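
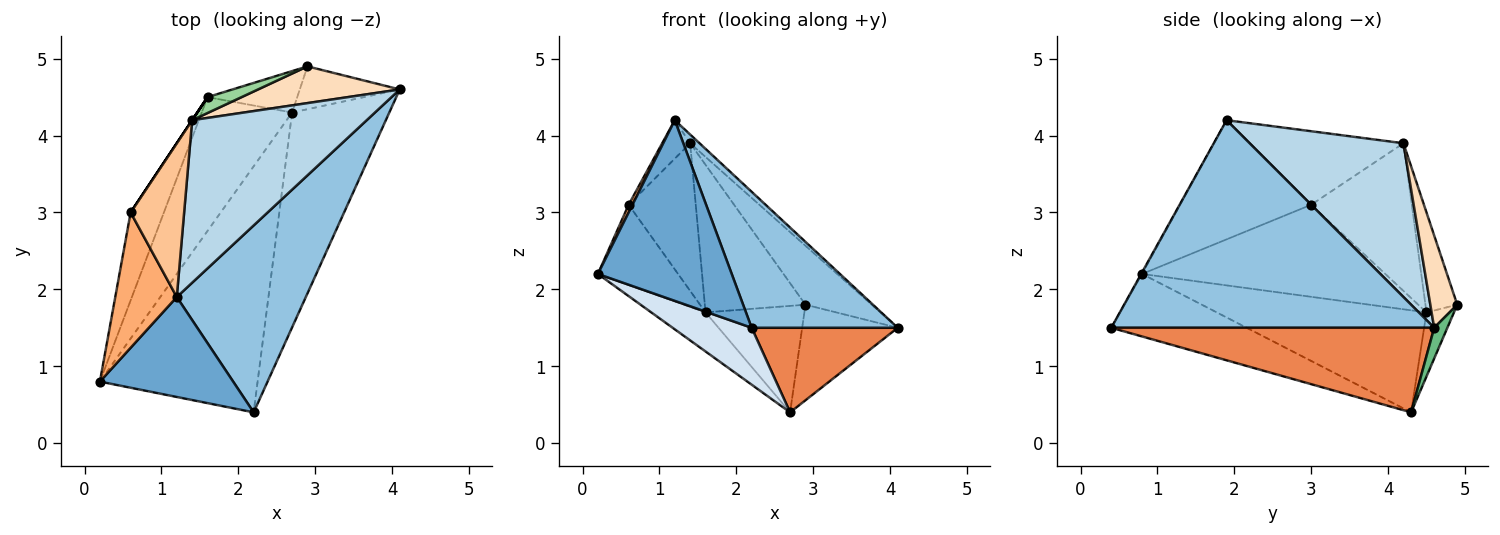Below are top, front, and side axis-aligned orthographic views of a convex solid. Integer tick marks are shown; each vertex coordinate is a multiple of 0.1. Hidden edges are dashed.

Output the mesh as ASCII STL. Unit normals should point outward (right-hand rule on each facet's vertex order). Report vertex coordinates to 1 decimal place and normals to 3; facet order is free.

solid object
 facet normal -0.006 -0.875 0.484
  outer loop
   vertex 1.2 1.9 4.2
   vertex 0.2 0.8 2.2
   vertex 2.2 0.4 1.5
  endloop
 endfacet
 facet normal 0.793 -0.359 0.493
  outer loop
   vertex 1.2 1.9 4.2
   vertex 2.2 0.4 1.5
   vertex 4.1 4.6 1.5
  endloop
 endfacet
 facet normal 0.660 0.040 0.750
  outer loop
   vertex 1.4 4.2 3.9
   vertex 1.2 1.9 4.2
   vertex 4.1 4.6 1.5
  endloop
 endfacet
 facet normal -0.360 -0.210 -0.909
  outer loop
   vertex 2.7 4.3 0.4
   vertex 2.2 0.4 1.5
   vertex 0.2 0.8 2.2
  endloop
 endfacet
 facet normal 0.629 -0.285 -0.723
  outer loop
   vertex 2.7 4.3 0.4
   vertex 4.1 4.6 1.5
   vertex 2.2 0.4 1.5
  endloop
 endfacet
 facet normal -0.888 -0.026 0.458
  outer loop
   vertex 0.6 3.0 3.1
   vertex 0.2 0.8 2.2
   vertex 1.2 1.9 4.2
  endloop
 endfacet
 facet normal -0.800 0.145 0.582
  outer loop
   vertex 0.6 3.0 3.1
   vertex 1.2 1.9 4.2
   vertex 1.4 4.2 3.9
  endloop
 endfacet
 facet normal 0.326 0.802 0.500
  outer loop
   vertex 2.9 4.9 1.8
   vertex 1.4 4.2 3.9
   vertex 4.1 4.6 1.5
  endloop
 endfacet
 facet normal 0.125 0.905 -0.406
  outer loop
   vertex 2.9 4.9 1.8
   vertex 4.1 4.6 1.5
   vertex 2.7 4.3 0.4
  endloop
 endfacet
 facet normal -0.300 0.949 0.102
  outer loop
   vertex 1.6 4.5 1.7
   vertex 1.4 4.2 3.9
   vertex 2.9 4.9 1.8
  endloop
 endfacet
 facet normal -0.251 0.902 -0.351
  outer loop
   vertex 1.6 4.5 1.7
   vertex 2.9 4.9 1.8
   vertex 2.7 4.3 0.4
  endloop
 endfacet
 facet normal -0.832 0.555 0.000
  outer loop
   vertex 1.6 4.5 1.7
   vertex 0.6 3.0 3.1
   vertex 1.4 4.2 3.9
  endloop
 endfacet
 facet normal -0.735 0.190 -0.651
  outer loop
   vertex 1.6 4.5 1.7
   vertex 2.7 4.3 0.4
   vertex 0.2 0.8 2.2
  endloop
 endfacet
 facet normal -0.898 0.296 -0.324
  outer loop
   vertex 1.6 4.5 1.7
   vertex 0.2 0.8 2.2
   vertex 0.6 3.0 3.1
  endloop
 endfacet
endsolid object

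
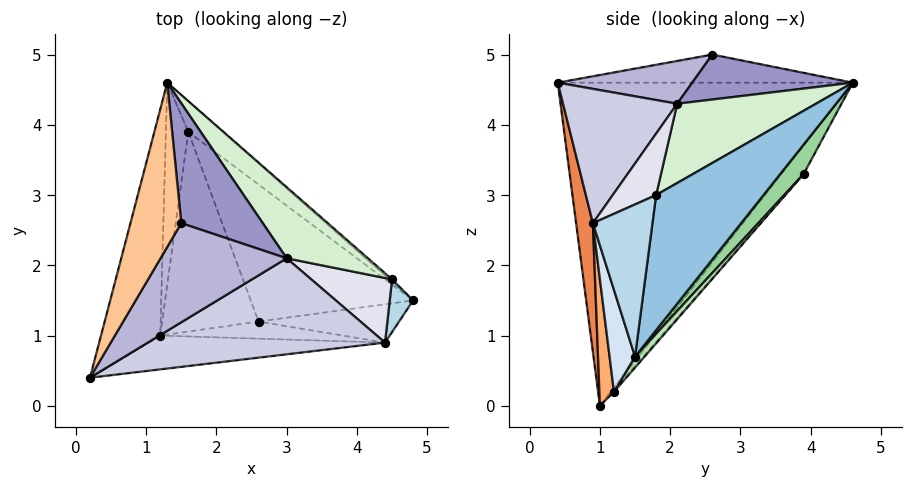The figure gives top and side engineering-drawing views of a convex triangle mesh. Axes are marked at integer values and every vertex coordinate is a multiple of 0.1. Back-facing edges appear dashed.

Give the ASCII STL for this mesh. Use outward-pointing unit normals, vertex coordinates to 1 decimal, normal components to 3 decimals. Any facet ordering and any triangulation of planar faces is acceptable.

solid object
 facet normal -0.953 0.249 -0.175
  outer loop
   vertex 1.2 1.0 0.0
   vertex 0.2 0.4 4.6
   vertex 1.3 4.6 4.6
  endloop
 endfacet
 facet normal 0.655 0.756 -0.013
  outer loop
   vertex 4.5 1.8 3.0
   vertex 4.8 1.5 0.7
   vertex 1.3 4.6 4.6
  endloop
 endfacet
 facet normal 0.973 -0.175 0.150
  outer loop
   vertex 4.4 0.9 2.6
   vertex 4.8 1.5 0.7
   vertex 4.5 1.8 3.0
  endloop
 endfacet
 facet normal 0.188 -0.947 -0.260
  outer loop
   vertex 4.4 0.9 2.6
   vertex 2.6 1.2 0.2
   vertex 4.8 1.5 0.7
  endloop
 endfacet
 facet normal 0.063 -0.991 -0.116
  outer loop
   vertex 4.4 0.9 2.6
   vertex 0.2 0.4 4.6
   vertex 1.2 1.0 0.0
  endloop
 endfacet
 facet normal 0.172 -0.953 -0.248
  outer loop
   vertex 4.4 0.9 2.6
   vertex 1.2 1.0 0.0
   vertex 2.6 1.2 0.2
  endloop
 endfacet
 facet normal -0.480 0.126 0.868
  outer loop
   vertex 1.5 2.6 5.0
   vertex 1.3 4.6 4.6
   vertex 0.2 0.4 4.6
  endloop
 endfacet
 facet normal -0.610 0.631 -0.480
  outer loop
   vertex 1.6 3.9 3.3
   vertex 1.2 1.0 0.0
   vertex 1.3 4.6 4.6
  endloop
 endfacet
 facet normal -0.013 0.752 -0.659
  outer loop
   vertex 1.6 3.9 3.3
   vertex 2.6 1.2 0.2
   vertex 1.2 1.0 0.0
  endloop
 endfacet
 facet normal 0.331 0.861 -0.387
  outer loop
   vertex 1.6 3.9 3.3
   vertex 1.3 4.6 4.6
   vertex 4.8 1.5 0.7
  endloop
 endfacet
 facet normal 0.044 0.760 -0.648
  outer loop
   vertex 1.6 3.9 3.3
   vertex 4.8 1.5 0.7
   vertex 2.6 1.2 0.2
  endloop
 endfacet
 facet normal 0.651 0.362 0.667
  outer loop
   vertex 3.0 2.1 4.3
   vertex 4.5 1.8 3.0
   vertex 1.3 4.6 4.6
  endloop
 endfacet
 facet normal 0.471 0.218 0.855
  outer loop
   vertex 3.0 2.1 4.3
   vertex 1.3 4.6 4.6
   vertex 1.5 2.6 5.0
  endloop
 endfacet
 facet normal 0.302 -0.340 0.890
  outer loop
   vertex 3.0 2.1 4.3
   vertex 1.5 2.6 5.0
   vertex 0.2 0.4 4.6
  endloop
 endfacet
 facet normal 0.412 -0.550 0.727
  outer loop
   vertex 3.0 2.1 4.3
   vertex 0.2 0.4 4.6
   vertex 4.4 0.9 2.6
  endloop
 endfacet
 facet normal 0.558 -0.388 0.733
  outer loop
   vertex 3.0 2.1 4.3
   vertex 4.4 0.9 2.6
   vertex 4.5 1.8 3.0
  endloop
 endfacet
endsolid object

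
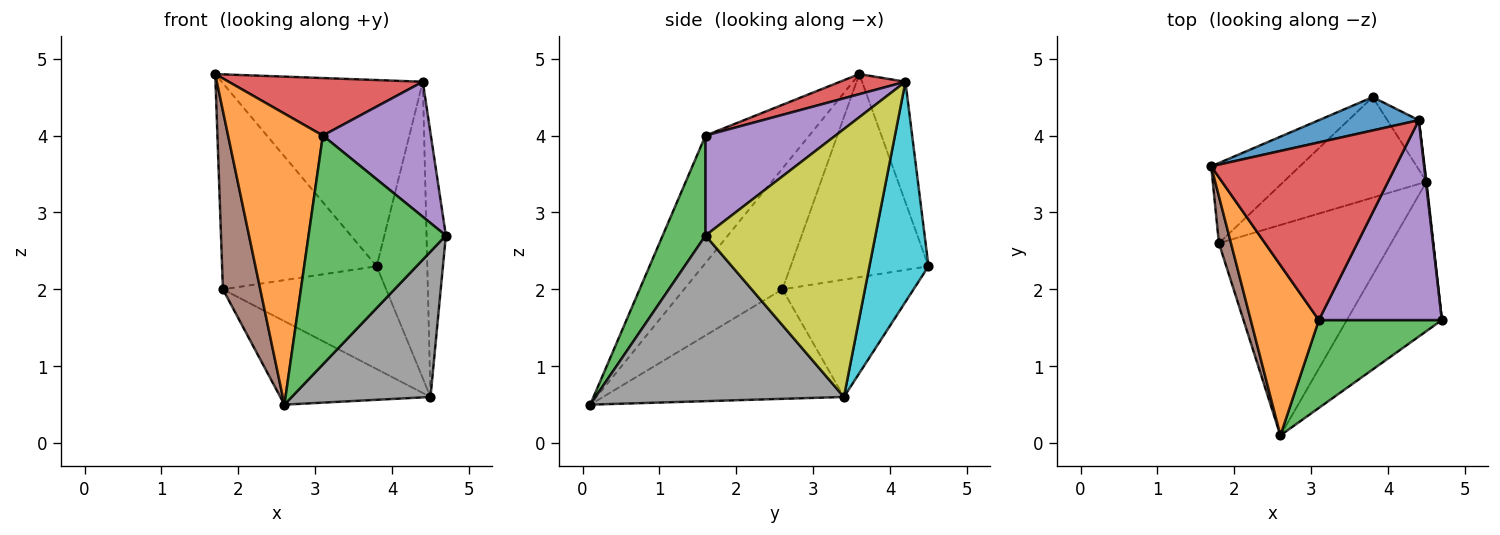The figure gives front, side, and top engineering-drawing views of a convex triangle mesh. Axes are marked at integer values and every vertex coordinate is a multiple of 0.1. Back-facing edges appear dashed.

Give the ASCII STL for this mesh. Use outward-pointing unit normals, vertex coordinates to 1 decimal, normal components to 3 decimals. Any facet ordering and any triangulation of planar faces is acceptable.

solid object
 facet normal -0.208 0.963 0.172
  outer loop
   vertex 4.4 4.2 4.7
   vertex 3.8 4.5 2.3
   vertex 1.7 3.6 4.8
  endloop
 endfacet
 facet normal -0.687 -0.627 0.367
  outer loop
   vertex 3.1 1.6 4.0
   vertex 1.7 3.6 4.8
   vertex 2.6 0.1 0.5
  endloop
 endfacet
 facet normal 0.280 -0.896 0.344
  outer loop
   vertex 3.1 1.6 4.0
   vertex 2.6 0.1 0.5
   vertex 4.7 1.6 2.7
  endloop
 endfacet
 facet normal 0.103 -0.306 0.946
  outer loop
   vertex 3.1 1.6 4.0
   vertex 4.4 4.2 4.7
   vertex 1.7 3.6 4.8
  endloop
 endfacet
 facet normal 0.558 -0.464 0.687
  outer loop
   vertex 3.1 1.6 4.0
   vertex 4.7 1.6 2.7
   vertex 4.4 4.2 4.7
  endloop
 endfacet
 facet normal -0.931 -0.354 0.093
  outer loop
   vertex 1.8 2.6 2.0
   vertex 2.6 0.1 0.5
   vertex 1.7 3.6 4.8
  endloop
 endfacet
 facet normal -0.639 0.717 -0.279
  outer loop
   vertex 1.8 2.6 2.0
   vertex 1.7 3.6 4.8
   vertex 3.8 4.5 2.3
  endloop
 endfacet
 facet normal 0.781 -0.436 -0.448
  outer loop
   vertex 4.5 3.4 0.6
   vertex 4.7 1.6 2.7
   vertex 2.6 0.1 0.5
  endloop
 endfacet
 facet normal 0.994 0.113 0.002
  outer loop
   vertex 4.5 3.4 0.6
   vertex 4.4 4.2 4.7
   vertex 4.7 1.6 2.7
  endloop
 endfacet
 facet normal 0.755 0.647 -0.108
  outer loop
   vertex 4.5 3.4 0.6
   vertex 3.8 4.5 2.3
   vertex 4.4 4.2 4.7
  endloop
 endfacet
 facet normal -0.509 0.317 -0.800
  outer loop
   vertex 4.5 3.4 0.6
   vertex 2.6 0.1 0.5
   vertex 1.8 2.6 2.0
  endloop
 endfacet
 facet normal -0.498 0.620 -0.606
  outer loop
   vertex 4.5 3.4 0.6
   vertex 1.8 2.6 2.0
   vertex 3.8 4.5 2.3
  endloop
 endfacet
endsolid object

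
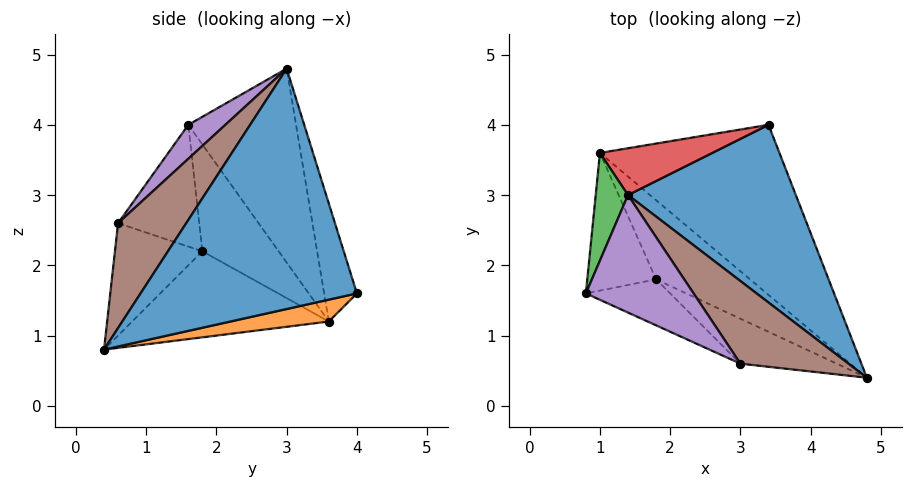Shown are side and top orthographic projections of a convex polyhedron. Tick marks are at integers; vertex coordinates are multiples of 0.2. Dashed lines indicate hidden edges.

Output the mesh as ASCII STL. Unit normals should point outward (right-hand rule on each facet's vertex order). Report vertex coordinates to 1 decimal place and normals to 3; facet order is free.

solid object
 facet normal 0.805 0.188 0.562
  outer loop
   vertex 1.4 3.0 4.8
   vertex 4.8 0.4 0.8
   vertex 3.4 4.0 1.6
  endloop
 endfacet
 facet normal 0.117 0.258 -0.959
  outer loop
   vertex 1.0 3.6 1.2
   vertex 3.4 4.0 1.6
   vertex 4.8 0.4 0.8
  endloop
 endfacet
 facet normal -0.937 0.312 0.156
  outer loop
   vertex 1.0 3.6 1.2
   vertex 0.8 1.6 4.0
   vertex 1.4 3.0 4.8
  endloop
 endfacet
 facet normal -0.191 0.965 0.182
  outer loop
   vertex 1.0 3.6 1.2
   vertex 1.4 3.0 4.8
   vertex 3.4 4.0 1.6
  endloop
 endfacet
 facet normal 0.249 -0.559 0.791
  outer loop
   vertex 3.0 0.6 2.6
   vertex 1.4 3.0 4.8
   vertex 0.8 1.6 4.0
  endloop
 endfacet
 facet normal 0.684 -0.190 0.705
  outer loop
   vertex 3.0 0.6 2.6
   vertex 4.8 0.4 0.8
   vertex 1.4 3.0 4.8
  endloop
 endfacet
 facet normal -0.551 -0.579 -0.601
  outer loop
   vertex 1.8 1.8 2.2
   vertex 1.0 3.6 1.2
   vertex 4.8 0.4 0.8
  endloop
 endfacet
 facet normal -0.543 -0.699 -0.466
  outer loop
   vertex 1.8 1.8 2.2
   vertex 4.8 0.4 0.8
   vertex 3.0 0.6 2.6
  endloop
 endfacet
 facet normal -0.697 -0.559 -0.449
  outer loop
   vertex 1.8 1.8 2.2
   vertex 0.8 1.6 4.0
   vertex 1.0 3.6 1.2
  endloop
 endfacet
 facet normal -0.578 -0.711 -0.400
  outer loop
   vertex 1.8 1.8 2.2
   vertex 3.0 0.6 2.6
   vertex 0.8 1.6 4.0
  endloop
 endfacet
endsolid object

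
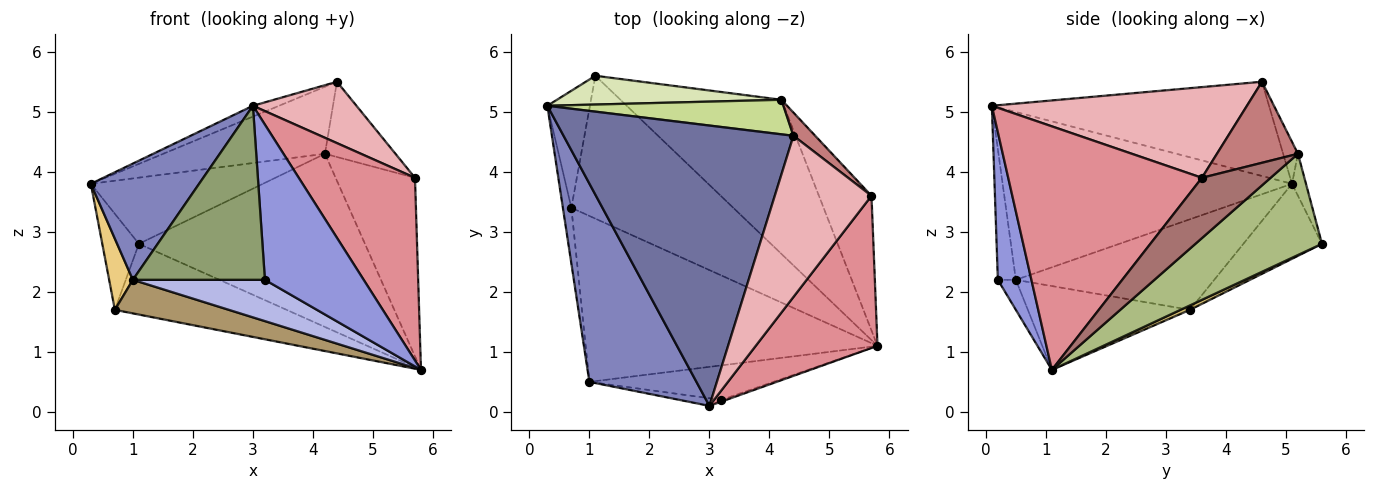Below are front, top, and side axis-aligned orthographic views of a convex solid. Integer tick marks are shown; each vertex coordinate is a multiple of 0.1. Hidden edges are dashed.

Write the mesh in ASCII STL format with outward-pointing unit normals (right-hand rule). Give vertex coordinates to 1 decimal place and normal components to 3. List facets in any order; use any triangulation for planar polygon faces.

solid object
 facet normal -0.379 0.036 0.925
  outer loop
   vertex 4.4 4.6 5.5
   vertex 0.3 5.1 3.8
   vertex 3.0 0.1 5.1
  endloop
 endfacet
 facet normal -0.804 -0.301 0.513
  outer loop
   vertex 1.0 0.5 2.2
   vertex 3.0 0.1 5.1
   vertex 0.3 5.1 3.8
  endloop
 endfacet
 facet normal 0.322 -0.947 -0.010
  outer loop
   vertex 3.2 0.2 2.2
   vertex 5.8 1.1 0.7
   vertex 3.0 0.1 5.1
  endloop
 endfacet
 facet normal -0.104 -0.763 -0.638
  outer loop
   vertex 3.2 0.2 2.2
   vertex 1.0 0.5 2.2
   vertex 5.8 1.1 0.7
  endloop
 endfacet
 facet normal -0.135 -0.990 -0.043
  outer loop
   vertex 3.2 0.2 2.2
   vertex 3.0 0.1 5.1
   vertex 1.0 0.5 2.2
  endloop
 endfacet
 facet normal 0.386 0.689 -0.613
  outer loop
   vertex 4.2 5.2 4.3
   vertex 5.8 1.1 0.7
   vertex 1.1 5.6 2.8
  endloop
 endfacet
 facet normal -0.081 0.886 0.457
  outer loop
   vertex 4.2 5.2 4.3
   vertex 0.3 5.1 3.8
   vertex 4.4 4.6 5.5
  endloop
 endfacet
 facet normal -0.074 0.914 0.398
  outer loop
   vertex 4.2 5.2 4.3
   vertex 1.1 5.6 2.8
   vertex 0.3 5.1 3.8
  endloop
 endfacet
 facet normal -0.271 -0.191 -0.943
  outer loop
   vertex 0.7 3.4 1.7
   vertex 5.8 1.1 0.7
   vertex 1.0 0.5 2.2
  endloop
 endfacet
 facet normal 0.024 0.444 -0.896
  outer loop
   vertex 0.7 3.4 1.7
   vertex 1.1 5.6 2.8
   vertex 5.8 1.1 0.7
  endloop
 endfacet
 facet normal -0.989 -0.118 -0.093
  outer loop
   vertex 0.7 3.4 1.7
   vertex 1.0 0.5 2.2
   vertex 0.3 5.1 3.8
  endloop
 endfacet
 facet normal -0.806 0.375 -0.457
  outer loop
   vertex 0.7 3.4 1.7
   vertex 0.3 5.1 3.8
   vertex 1.1 5.6 2.8
  endloop
 endfacet
 facet normal 0.569 0.657 -0.495
  outer loop
   vertex 5.7 3.6 3.9
   vertex 5.8 1.1 0.7
   vertex 4.2 5.2 4.3
  endloop
 endfacet
 facet normal 0.739 0.643 0.199
  outer loop
   vertex 5.7 3.6 3.9
   vertex 4.2 5.2 4.3
   vertex 4.4 4.6 5.5
  endloop
 endfacet
 facet normal 0.788 -0.473 0.394
  outer loop
   vertex 5.7 3.6 3.9
   vertex 3.0 0.1 5.1
   vertex 5.8 1.1 0.7
  endloop
 endfacet
 facet normal 0.659 -0.268 0.703
  outer loop
   vertex 5.7 3.6 3.9
   vertex 4.4 4.6 5.5
   vertex 3.0 0.1 5.1
  endloop
 endfacet
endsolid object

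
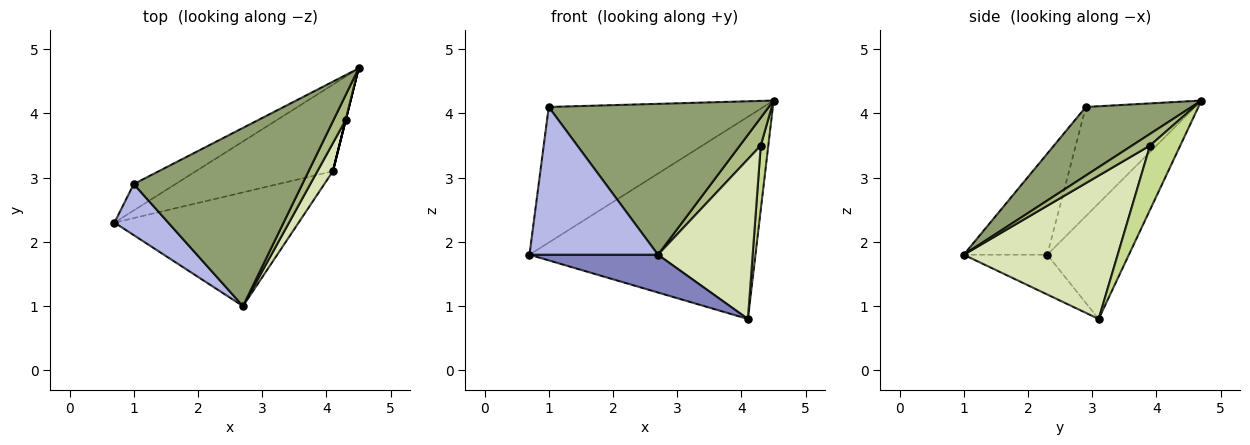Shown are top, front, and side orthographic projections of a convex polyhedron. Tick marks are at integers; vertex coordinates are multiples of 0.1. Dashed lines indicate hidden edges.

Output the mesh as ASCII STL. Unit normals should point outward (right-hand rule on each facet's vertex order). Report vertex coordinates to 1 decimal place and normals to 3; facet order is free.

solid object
 facet normal -0.315 0.872 -0.373
  outer loop
   vertex 4.1 3.1 0.8
   vertex 0.7 2.3 1.8
   vertex 4.5 4.7 4.2
  endloop
 endfacet
 facet normal -0.201 -0.309 -0.930
  outer loop
   vertex 4.1 3.1 0.8
   vertex 2.7 1.0 1.8
   vertex 0.7 2.3 1.8
  endloop
 endfacet
 facet normal -0.447 0.878 -0.171
  outer loop
   vertex 1.0 2.9 4.1
   vertex 4.5 4.7 4.2
   vertex 0.7 2.3 1.8
  endloop
 endfacet
 facet normal -0.523 -0.805 0.278
  outer loop
   vertex 1.0 2.9 4.1
   vertex 0.7 2.3 1.8
   vertex 2.7 1.0 1.8
  endloop
 endfacet
 facet normal 0.297 -0.617 0.729
  outer loop
   vertex 1.0 2.9 4.1
   vertex 2.7 1.0 1.8
   vertex 4.5 4.7 4.2
  endloop
 endfacet
 facet normal 0.539 -0.627 0.563
  outer loop
   vertex 4.3 3.9 3.5
   vertex 4.5 4.7 4.2
   vertex 2.7 1.0 1.8
  endloop
 endfacet
 facet normal 0.970 -0.243 0.000
  outer loop
   vertex 4.3 3.9 3.5
   vertex 4.1 3.1 0.8
   vertex 4.5 4.7 4.2
  endloop
 endfacet
 facet normal 0.848 -0.522 0.092
  outer loop
   vertex 4.3 3.9 3.5
   vertex 2.7 1.0 1.8
   vertex 4.1 3.1 0.8
  endloop
 endfacet
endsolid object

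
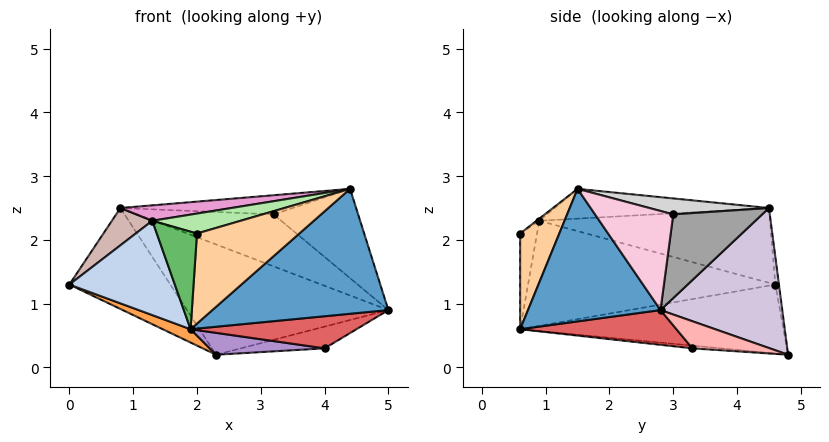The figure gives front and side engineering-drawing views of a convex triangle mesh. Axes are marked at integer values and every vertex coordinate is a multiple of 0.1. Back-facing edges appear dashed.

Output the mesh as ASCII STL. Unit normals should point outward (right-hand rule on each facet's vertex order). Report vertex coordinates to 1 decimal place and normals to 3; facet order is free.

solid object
 facet normal 0.567 -0.752 -0.336
  outer loop
   vertex 4.4 1.5 2.8
   vertex 1.9 0.6 0.6
   vertex 5.0 2.8 0.9
  endloop
 endfacet
 facet normal -0.891 -0.380 -0.247
  outer loop
   vertex 1.3 0.9 2.3
   vertex 0.0 4.6 1.3
   vertex 1.9 0.6 0.6
  endloop
 endfacet
 facet normal -0.428 -0.045 -0.903
  outer loop
   vertex 2.3 4.8 0.2
   vertex 1.9 0.6 0.6
   vertex 0.0 4.6 1.3
  endloop
 endfacet
 facet normal 0.357 -0.934 -0.024
  outer loop
   vertex 2.0 0.6 2.1
   vertex 1.9 0.6 0.6
   vertex 4.4 1.5 2.8
  endloop
 endfacet
 facet normal -0.388 -0.921 0.026
  outer loop
   vertex 2.0 0.6 2.1
   vertex 1.3 0.9 2.3
   vertex 1.9 0.6 0.6
  endloop
 endfacet
 facet normal -0.018 -0.583 0.812
  outer loop
   vertex 2.0 0.6 2.1
   vertex 4.4 1.5 2.8
   vertex 1.3 0.9 2.3
  endloop
 endfacet
 facet normal 0.340 -0.361 -0.868
  outer loop
   vertex 4.0 3.3 0.3
   vertex 5.0 2.8 0.9
   vertex 1.9 0.6 0.6
  endloop
 endfacet
 facet normal 0.602 0.652 -0.461
  outer loop
   vertex 4.0 3.3 0.3
   vertex 2.3 4.8 0.2
   vertex 5.0 2.8 0.9
  endloop
 endfacet
 facet normal -0.023 -0.093 -0.995
  outer loop
   vertex 4.0 3.3 0.3
   vertex 1.9 0.6 0.6
   vertex 2.3 4.8 0.2
  endloop
 endfacet
 facet normal 0.472 0.781 0.410
  outer loop
   vertex 0.8 4.5 2.5
   vertex 5.0 2.8 0.9
   vertex 2.3 4.8 0.2
  endloop
 endfacet
 facet normal -0.035 0.994 0.106
  outer loop
   vertex 0.8 4.5 2.5
   vertex 2.3 4.8 0.2
   vertex 0.0 4.6 1.3
  endloop
 endfacet
 facet normal -0.829 -0.145 0.540
  outer loop
   vertex 0.8 4.5 2.5
   vertex 0.0 4.6 1.3
   vertex 1.3 0.9 2.3
  endloop
 endfacet
 facet normal -0.145 -0.075 0.987
  outer loop
   vertex 0.8 4.5 2.5
   vertex 1.3 0.9 2.3
   vertex 4.4 1.5 2.8
  endloop
 endfacet
 facet normal 0.552 0.597 0.583
  outer loop
   vertex 3.2 3.0 2.4
   vertex 4.4 1.5 2.8
   vertex 5.0 2.8 0.9
  endloop
 endfacet
 facet normal 0.480 0.736 0.478
  outer loop
   vertex 3.2 3.0 2.4
   vertex 5.0 2.8 0.9
   vertex 0.8 4.5 2.5
  endloop
 endfacet
 facet normal 0.336 0.484 0.807
  outer loop
   vertex 3.2 3.0 2.4
   vertex 0.8 4.5 2.5
   vertex 4.4 1.5 2.8
  endloop
 endfacet
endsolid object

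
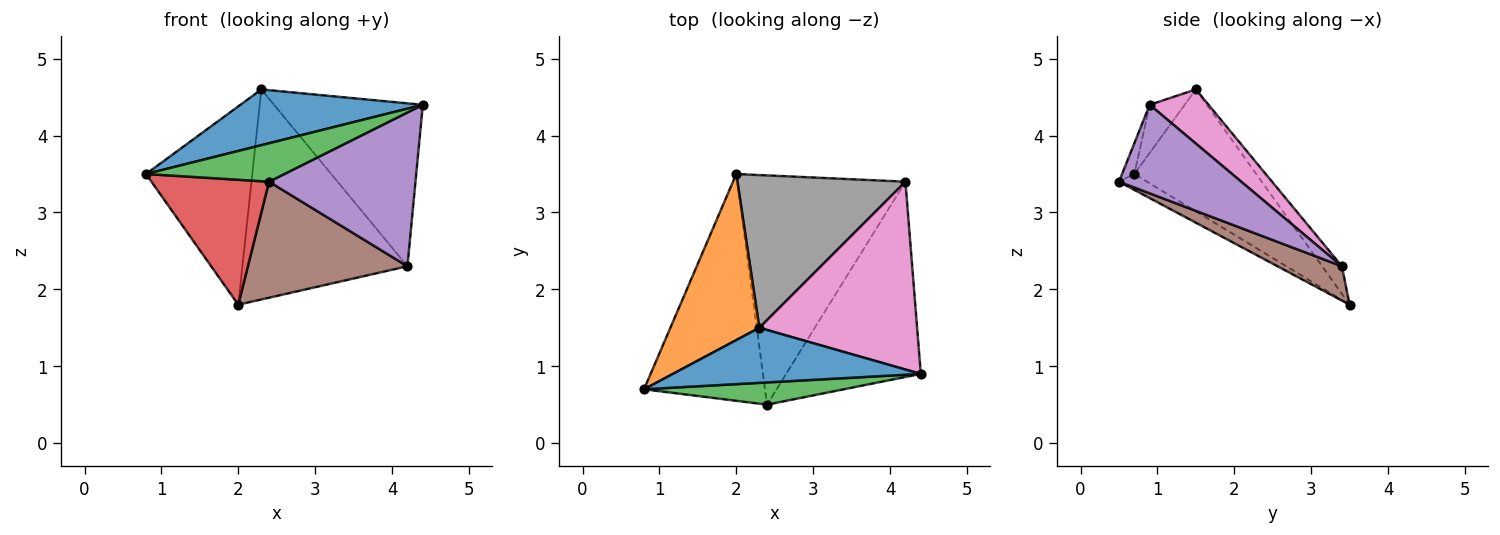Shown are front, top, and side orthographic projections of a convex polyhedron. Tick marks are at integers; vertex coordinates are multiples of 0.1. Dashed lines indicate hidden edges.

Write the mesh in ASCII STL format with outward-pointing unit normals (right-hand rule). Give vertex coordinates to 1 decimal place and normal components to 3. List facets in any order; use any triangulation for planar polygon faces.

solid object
 facet normal -0.135 -0.705 0.697
  outer loop
   vertex 2.3 1.5 4.6
   vertex 0.8 0.7 3.5
   vertex 4.4 0.9 4.4
  endloop
 endfacet
 facet normal -0.660 0.576 0.482
  outer loop
   vertex 2.3 1.5 4.6
   vertex 2.0 3.5 1.8
   vertex 0.8 0.7 3.5
  endloop
 endfacet
 facet normal -0.077 -0.863 0.499
  outer loop
   vertex 2.4 0.5 3.4
   vertex 4.4 0.9 4.4
   vertex 0.8 0.7 3.5
  endloop
 endfacet
 facet normal -0.114 -0.479 -0.870
  outer loop
   vertex 2.4 0.5 3.4
   vertex 0.8 0.7 3.5
   vertex 2.0 3.5 1.8
  endloop
 endfacet
 facet normal 0.459 -0.550 -0.698
  outer loop
   vertex 4.2 3.4 2.3
   vertex 4.4 0.9 4.4
   vertex 2.4 0.5 3.4
  endloop
 endfacet
 facet normal 0.179 -0.444 -0.878
  outer loop
   vertex 4.2 3.4 2.3
   vertex 2.4 0.5 3.4
   vertex 2.0 3.5 1.8
  endloop
 endfacet
 facet normal 0.251 0.634 0.731
  outer loop
   vertex 4.2 3.4 2.3
   vertex 2.3 1.5 4.6
   vertex 4.4 0.9 4.4
  endloop
 endfacet
 facet normal -0.096 0.805 0.585
  outer loop
   vertex 4.2 3.4 2.3
   vertex 2.0 3.5 1.8
   vertex 2.3 1.5 4.6
  endloop
 endfacet
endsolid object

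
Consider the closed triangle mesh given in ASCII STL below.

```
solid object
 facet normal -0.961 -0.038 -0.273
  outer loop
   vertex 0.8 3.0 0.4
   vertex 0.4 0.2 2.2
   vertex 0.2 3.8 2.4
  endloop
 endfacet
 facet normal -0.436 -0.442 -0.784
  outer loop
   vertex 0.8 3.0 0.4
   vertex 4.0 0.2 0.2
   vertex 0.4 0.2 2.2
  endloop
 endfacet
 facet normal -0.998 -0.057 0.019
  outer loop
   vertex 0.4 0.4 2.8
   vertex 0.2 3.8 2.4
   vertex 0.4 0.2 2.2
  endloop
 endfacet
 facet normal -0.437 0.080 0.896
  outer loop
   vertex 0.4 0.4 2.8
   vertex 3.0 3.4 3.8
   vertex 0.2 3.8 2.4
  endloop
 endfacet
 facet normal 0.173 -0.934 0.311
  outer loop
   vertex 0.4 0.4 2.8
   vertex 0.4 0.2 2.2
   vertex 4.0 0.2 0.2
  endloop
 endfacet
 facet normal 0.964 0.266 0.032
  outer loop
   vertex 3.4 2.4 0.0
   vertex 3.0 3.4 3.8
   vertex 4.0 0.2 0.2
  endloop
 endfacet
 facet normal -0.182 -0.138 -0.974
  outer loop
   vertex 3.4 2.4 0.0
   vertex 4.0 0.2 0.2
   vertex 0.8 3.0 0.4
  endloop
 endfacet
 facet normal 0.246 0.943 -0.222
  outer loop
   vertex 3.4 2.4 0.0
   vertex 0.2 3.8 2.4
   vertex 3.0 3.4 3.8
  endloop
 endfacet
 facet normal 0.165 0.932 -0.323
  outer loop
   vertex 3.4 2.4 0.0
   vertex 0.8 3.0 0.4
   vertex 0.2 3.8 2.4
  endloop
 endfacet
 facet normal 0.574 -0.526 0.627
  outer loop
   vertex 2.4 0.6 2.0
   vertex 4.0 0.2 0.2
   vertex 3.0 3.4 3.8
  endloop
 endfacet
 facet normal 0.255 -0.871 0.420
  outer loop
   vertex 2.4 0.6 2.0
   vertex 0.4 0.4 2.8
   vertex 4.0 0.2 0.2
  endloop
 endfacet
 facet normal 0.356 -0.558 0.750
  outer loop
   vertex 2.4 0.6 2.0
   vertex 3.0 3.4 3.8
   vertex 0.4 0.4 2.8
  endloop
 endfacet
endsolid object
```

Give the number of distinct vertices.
8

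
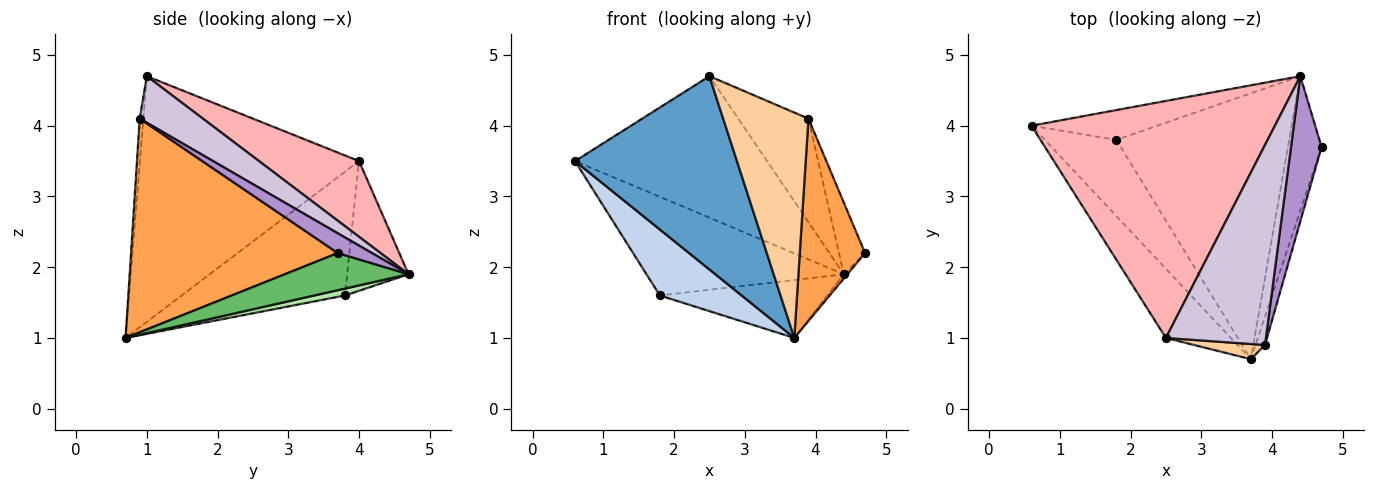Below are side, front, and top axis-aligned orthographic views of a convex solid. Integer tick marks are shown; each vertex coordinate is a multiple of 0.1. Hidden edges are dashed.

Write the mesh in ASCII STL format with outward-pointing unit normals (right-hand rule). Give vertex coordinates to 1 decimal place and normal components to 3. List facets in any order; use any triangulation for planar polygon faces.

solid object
 facet normal -0.787 -0.581 -0.208
  outer loop
   vertex 2.5 1.0 4.7
   vertex 0.6 4.0 3.5
   vertex 3.7 0.7 1.0
  endloop
 endfacet
 facet normal -0.794 -0.398 -0.460
  outer loop
   vertex 1.8 3.8 1.6
   vertex 3.7 0.7 1.0
   vertex 0.6 4.0 3.5
  endloop
 endfacet
 facet normal 0.953 -0.301 -0.042
  outer loop
   vertex 3.9 0.9 4.1
   vertex 3.7 0.7 1.0
   vertex 4.7 3.7 2.2
  endloop
 endfacet
 facet normal -0.042 -0.997 0.067
  outer loop
   vertex 3.9 0.9 4.1
   vertex 2.5 1.0 4.7
   vertex 3.7 0.7 1.0
  endloop
 endfacet
 facet normal 0.741 0.021 -0.671
  outer loop
   vertex 4.4 4.7 1.9
   vertex 4.7 3.7 2.2
   vertex 3.7 0.7 1.0
  endloop
 endfacet
 facet normal 0.039 0.213 -0.976
  outer loop
   vertex 4.4 4.7 1.9
   vertex 3.7 0.7 1.0
   vertex 1.8 3.8 1.6
  endloop
 endfacet
 facet normal -0.286 0.917 -0.277
  outer loop
   vertex 4.4 4.7 1.9
   vertex 1.8 3.8 1.6
   vertex 0.6 4.0 3.5
  endloop
 endfacet
 facet normal 0.258 0.495 0.830
  outer loop
   vertex 4.4 4.7 1.9
   vertex 0.6 4.0 3.5
   vertex 2.5 1.0 4.7
  endloop
 endfacet
 facet normal 0.501 0.383 0.776
  outer loop
   vertex 4.4 4.7 1.9
   vertex 3.9 0.9 4.1
   vertex 4.7 3.7 2.2
  endloop
 endfacet
 facet normal 0.382 0.425 0.821
  outer loop
   vertex 4.4 4.7 1.9
   vertex 2.5 1.0 4.7
   vertex 3.9 0.9 4.1
  endloop
 endfacet
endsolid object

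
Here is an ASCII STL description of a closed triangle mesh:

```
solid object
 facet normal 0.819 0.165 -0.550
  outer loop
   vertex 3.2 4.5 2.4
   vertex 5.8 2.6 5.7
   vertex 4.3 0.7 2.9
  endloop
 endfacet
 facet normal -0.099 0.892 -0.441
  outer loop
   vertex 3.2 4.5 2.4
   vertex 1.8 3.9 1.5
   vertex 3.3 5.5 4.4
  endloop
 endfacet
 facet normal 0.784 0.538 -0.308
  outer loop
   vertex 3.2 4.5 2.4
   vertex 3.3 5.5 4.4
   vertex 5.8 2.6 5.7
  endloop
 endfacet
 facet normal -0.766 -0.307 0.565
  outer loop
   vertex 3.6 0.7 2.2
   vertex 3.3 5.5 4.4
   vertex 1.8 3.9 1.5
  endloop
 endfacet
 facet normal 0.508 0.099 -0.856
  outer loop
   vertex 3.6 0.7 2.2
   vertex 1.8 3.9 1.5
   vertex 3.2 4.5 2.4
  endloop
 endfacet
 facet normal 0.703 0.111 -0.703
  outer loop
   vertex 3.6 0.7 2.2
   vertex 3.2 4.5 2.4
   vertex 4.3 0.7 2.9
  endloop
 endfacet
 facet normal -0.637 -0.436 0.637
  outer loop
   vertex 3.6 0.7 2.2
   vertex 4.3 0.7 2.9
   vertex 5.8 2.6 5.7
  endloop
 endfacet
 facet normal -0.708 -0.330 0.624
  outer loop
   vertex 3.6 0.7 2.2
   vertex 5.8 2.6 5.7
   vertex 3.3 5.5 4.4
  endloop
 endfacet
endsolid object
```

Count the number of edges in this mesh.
12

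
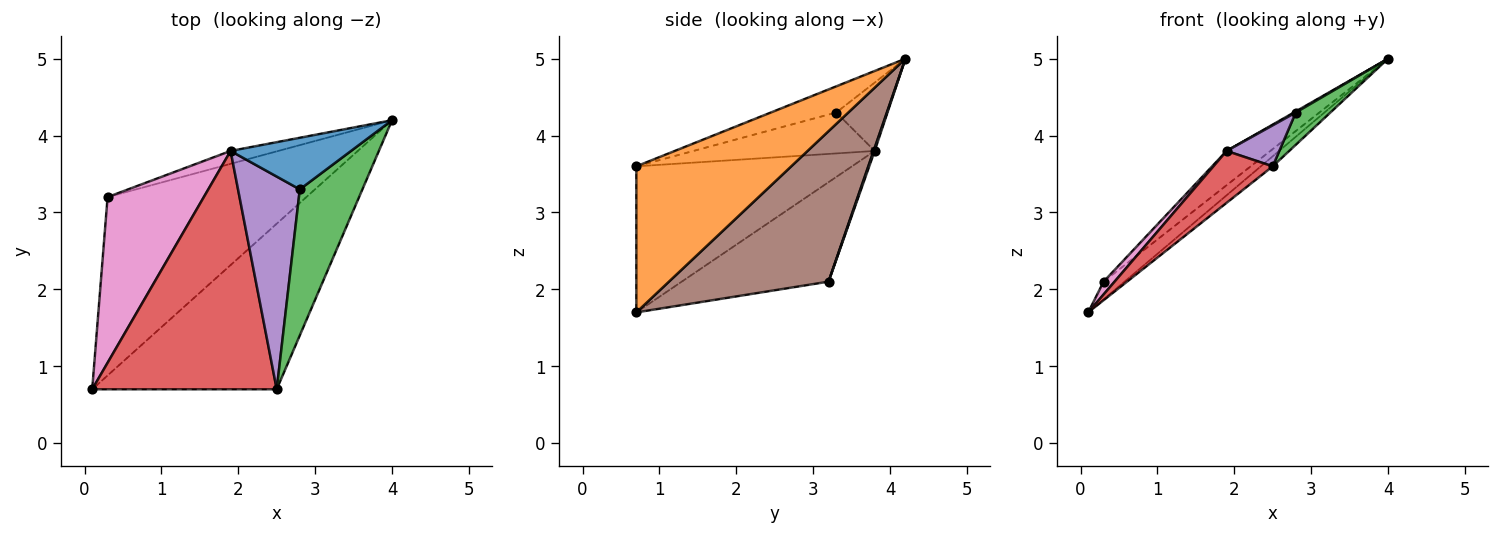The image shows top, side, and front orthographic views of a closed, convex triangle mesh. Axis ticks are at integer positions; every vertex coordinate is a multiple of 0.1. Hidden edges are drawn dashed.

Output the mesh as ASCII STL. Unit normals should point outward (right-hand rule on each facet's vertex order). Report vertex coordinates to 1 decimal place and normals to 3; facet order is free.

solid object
 facet normal -0.493 -0.019 0.870
  outer loop
   vertex 1.9 3.8 3.8
   vertex 2.8 3.3 4.3
   vertex 4.0 4.2 5.0
  endloop
 endfacet
 facet normal 0.620 0.048 -0.783
  outer loop
   vertex 2.5 0.7 3.6
   vertex 0.1 0.7 1.7
   vertex 4.0 4.2 5.0
  endloop
 endfacet
 facet normal -0.378 -0.200 0.904
  outer loop
   vertex 2.5 0.7 3.6
   vertex 4.0 4.2 5.0
   vertex 2.8 3.3 4.3
  endloop
 endfacet
 facet normal -0.612 -0.168 0.773
  outer loop
   vertex 2.5 0.7 3.6
   vertex 1.9 3.8 3.8
   vertex 0.1 0.7 1.7
  endloop
 endfacet
 facet normal -0.545 -0.159 0.823
  outer loop
   vertex 2.5 0.7 3.6
   vertex 2.8 3.3 4.3
   vertex 1.9 3.8 3.8
  endloop
 endfacet
 facet normal 0.602 0.079 -0.795
  outer loop
   vertex 0.3 3.2 2.1
   vertex 4.0 4.2 5.0
   vertex 0.1 0.7 1.7
  endloop
 endfacet
 facet normal -0.718 -0.054 0.694
  outer loop
   vertex 0.3 3.2 2.1
   vertex 0.1 0.7 1.7
   vertex 1.9 3.8 3.8
  endloop
 endfacet
 facet normal 0.023 0.936 -0.352
  outer loop
   vertex 0.3 3.2 2.1
   vertex 1.9 3.8 3.8
   vertex 4.0 4.2 5.0
  endloop
 endfacet
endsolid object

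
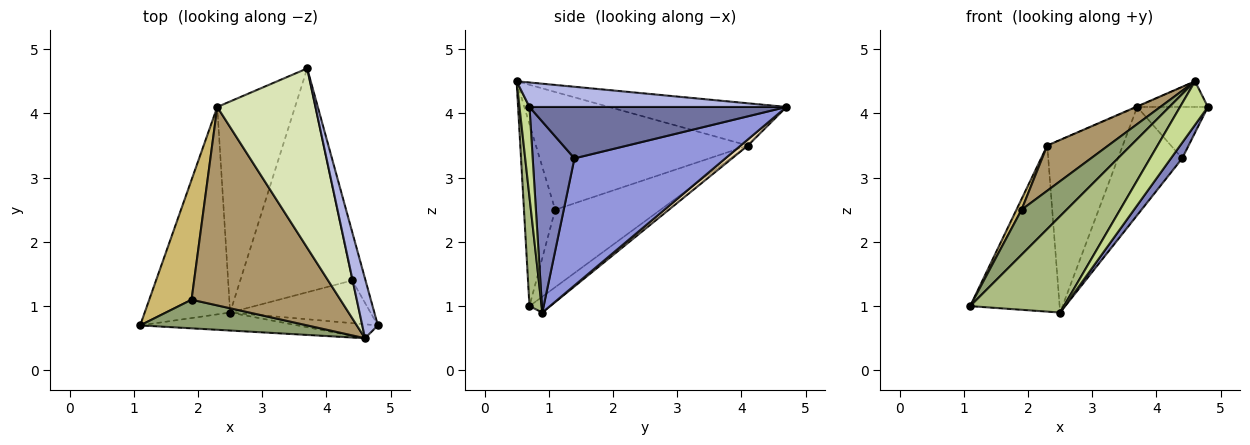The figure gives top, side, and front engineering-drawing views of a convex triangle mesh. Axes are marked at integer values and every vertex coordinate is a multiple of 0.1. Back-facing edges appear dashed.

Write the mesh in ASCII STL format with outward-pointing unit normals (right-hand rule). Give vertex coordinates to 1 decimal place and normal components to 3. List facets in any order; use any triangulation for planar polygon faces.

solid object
 facet normal 0.935 0.257 -0.243
  outer loop
   vertex 4.4 1.4 3.3
   vertex 3.7 4.7 4.1
   vertex 4.8 0.7 4.1
  endloop
 endfacet
 facet normal 0.787 -0.212 -0.579
  outer loop
   vertex 4.4 1.4 3.3
   vertex 4.8 0.7 4.1
   vertex 2.5 0.9 0.9
  endloop
 endfacet
 facet normal 0.715 0.304 -0.629
  outer loop
   vertex 4.4 1.4 3.3
   vertex 2.5 0.9 0.9
   vertex 3.7 4.7 4.1
  endloop
 endfacet
 facet normal 0.821 0.226 0.524
  outer loop
   vertex 4.6 0.5 4.5
   vertex 4.8 0.7 4.1
   vertex 3.7 4.7 4.1
  endloop
 endfacet
 facet normal -0.505 -0.728 0.464
  outer loop
   vertex 4.6 0.5 4.5
   vertex 1.9 1.1 2.5
   vertex 1.1 0.7 1.0
  endloop
 endfacet
 facet normal 0.126 -0.975 -0.182
  outer loop
   vertex 4.6 0.5 4.5
   vertex 1.1 0.7 1.0
   vertex 2.5 0.9 0.9
  endloop
 endfacet
 facet normal 0.323 -0.901 -0.289
  outer loop
   vertex 4.6 0.5 4.5
   vertex 2.5 0.9 0.9
   vertex 4.8 0.7 4.1
  endloop
 endfacet
 facet normal -0.395 0.003 0.919
  outer loop
   vertex 2.3 4.1 3.5
   vertex 4.6 0.5 4.5
   vertex 3.7 4.7 4.1
  endloop
 endfacet
 facet normal -0.611 -0.176 0.772
  outer loop
   vertex 2.3 4.1 3.5
   vertex 1.9 1.1 2.5
   vertex 4.6 0.5 4.5
  endloop
 endfacet
 facet normal -0.877 -0.043 0.479
  outer loop
   vertex 2.3 4.1 3.5
   vertex 1.1 0.7 1.0
   vertex 1.9 1.1 2.5
  endloop
 endfacet
 facet normal -0.144 0.619 -0.772
  outer loop
   vertex 2.3 4.1 3.5
   vertex 2.5 0.9 0.9
   vertex 1.1 0.7 1.0
  endloop
 endfacet
 facet normal 0.060 0.632 -0.773
  outer loop
   vertex 2.3 4.1 3.5
   vertex 3.7 4.7 4.1
   vertex 2.5 0.9 0.9
  endloop
 endfacet
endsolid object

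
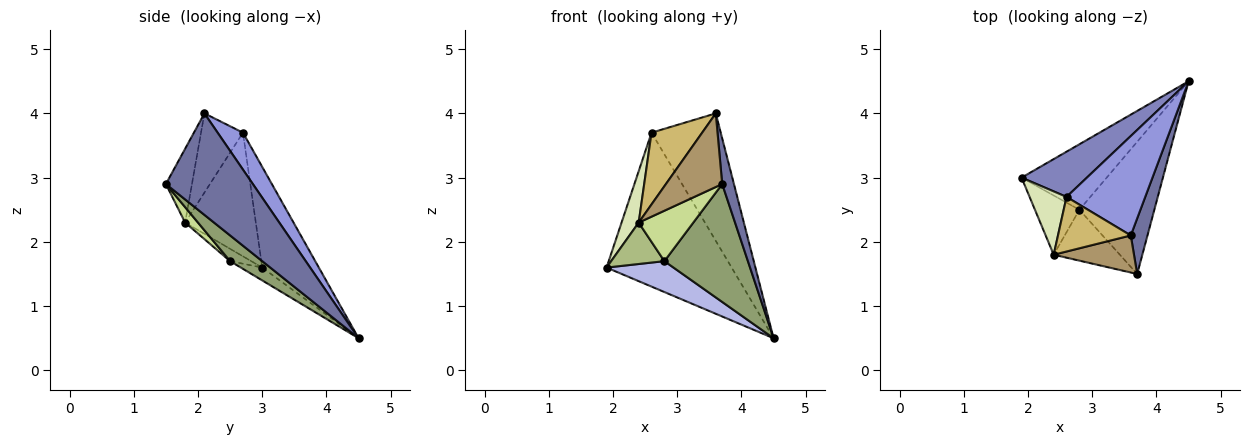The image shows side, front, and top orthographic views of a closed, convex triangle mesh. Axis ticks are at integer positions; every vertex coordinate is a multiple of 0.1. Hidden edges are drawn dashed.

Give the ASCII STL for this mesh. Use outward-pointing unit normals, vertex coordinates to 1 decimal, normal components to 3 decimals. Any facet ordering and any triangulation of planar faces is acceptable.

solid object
 facet normal 0.978 -0.132 0.161
  outer loop
   vertex 3.6 2.1 4.0
   vertex 3.7 1.5 2.9
   vertex 4.5 4.5 0.5
  endloop
 endfacet
 facet normal -0.398 0.880 0.259
  outer loop
   vertex 2.6 2.7 3.7
   vertex 4.5 4.5 0.5
   vertex 1.9 3.0 1.6
  endloop
 endfacet
 facet normal 0.277 0.758 0.591
  outer loop
   vertex 2.6 2.7 3.7
   vertex 3.6 2.1 4.0
   vertex 4.5 4.5 0.5
  endloop
 endfacet
 facet normal -0.135 -0.423 -0.896
  outer loop
   vertex 2.8 2.5 1.7
   vertex 1.9 3.0 1.6
   vertex 4.5 4.5 0.5
  endloop
 endfacet
 facet normal 0.248 -0.645 -0.723
  outer loop
   vertex 2.8 2.5 1.7
   vertex 4.5 4.5 0.5
   vertex 3.7 1.5 2.9
  endloop
 endfacet
 facet normal -0.222 -0.559 -0.799
  outer loop
   vertex 2.4 1.8 2.3
   vertex 1.9 3.0 1.6
   vertex 2.8 2.5 1.7
  endloop
 endfacet
 facet normal 0.163 -0.694 -0.701
  outer loop
   vertex 2.4 1.8 2.3
   vertex 2.8 2.5 1.7
   vertex 3.7 1.5 2.9
  endloop
 endfacet
 facet normal -0.933 -0.226 0.279
  outer loop
   vertex 2.4 1.8 2.3
   vertex 2.6 2.7 3.7
   vertex 1.9 3.0 1.6
  endloop
 endfacet
 facet normal -0.382 -0.825 0.415
  outer loop
   vertex 2.4 1.8 2.3
   vertex 3.7 1.5 2.9
   vertex 3.6 2.1 4.0
  endloop
 endfacet
 facet normal -0.550 -0.664 0.506
  outer loop
   vertex 2.4 1.8 2.3
   vertex 3.6 2.1 4.0
   vertex 2.6 2.7 3.7
  endloop
 endfacet
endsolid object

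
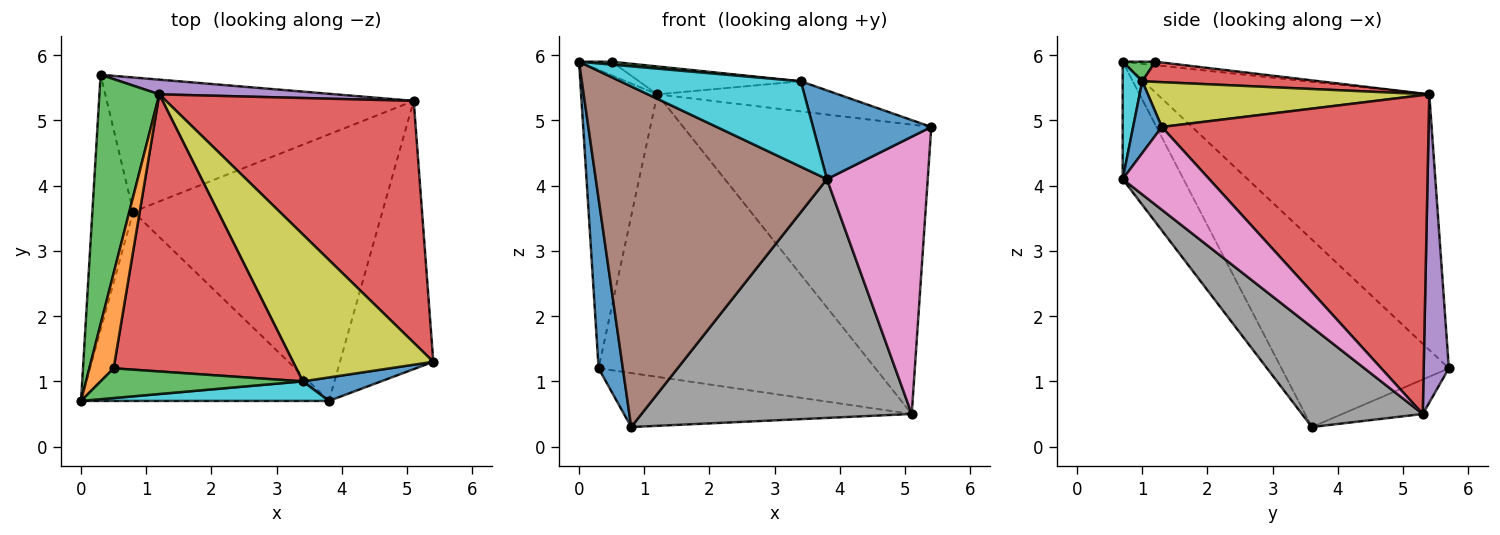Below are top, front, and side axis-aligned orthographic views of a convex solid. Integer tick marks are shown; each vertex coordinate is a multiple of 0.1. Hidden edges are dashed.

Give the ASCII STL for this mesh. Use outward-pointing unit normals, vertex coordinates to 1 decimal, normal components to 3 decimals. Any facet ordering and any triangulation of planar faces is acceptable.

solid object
 facet normal -0.967 -0.140 -0.211
  outer loop
   vertex 0.8 3.6 0.3
   vertex 0.0 0.7 5.9
   vertex 0.3 5.7 1.2
  endloop
 endfacet
 facet normal -0.104 0.371 -0.923
  outer loop
   vertex 5.1 5.3 0.5
   vertex 0.8 3.6 0.3
   vertex 0.3 5.7 1.2
  endloop
 endfacet
 facet normal -0.939 0.263 0.220
  outer loop
   vertex 1.2 5.4 5.4
   vertex 0.3 5.7 1.2
   vertex 0.0 0.7 5.9
  endloop
 endfacet
 facet normal 0.637 0.592 0.495
  outer loop
   vertex 1.2 5.4 5.4
   vertex 5.4 1.3 4.9
   vertex 5.1 5.3 0.5
  endloop
 endfacet
 facet normal 0.090 0.995 0.052
  outer loop
   vertex 1.2 5.4 5.4
   vertex 5.1 5.3 0.5
   vertex 0.3 5.7 1.2
  endloop
 endfacet
 facet normal -0.224 -0.852 -0.473
  outer loop
   vertex 3.8 0.7 4.1
   vertex 0.0 0.7 5.9
   vertex 0.8 3.6 0.3
  endloop
 endfacet
 facet normal 0.525 -0.612 -0.592
  outer loop
   vertex 3.8 0.7 4.1
   vertex 5.1 5.3 0.5
   vertex 5.4 1.3 4.9
  endloop
 endfacet
 facet normal 0.286 -0.639 -0.714
  outer loop
   vertex 3.8 0.7 4.1
   vertex 0.8 3.6 0.3
   vertex 5.1 5.3 0.5
  endloop
 endfacet
 facet normal 0.298 0.192 0.935
  outer loop
   vertex 3.4 1.0 5.6
   vertex 5.4 1.3 4.9
   vertex 1.2 5.4 5.4
  endloop
 endfacet
 facet normal 0.105 -0.969 0.222
  outer loop
   vertex 3.4 1.0 5.6
   vertex 0.0 0.7 5.9
   vertex 3.8 0.7 4.1
  endloop
 endfacet
 facet normal 0.228 -0.941 0.249
  outer loop
   vertex 3.4 1.0 5.6
   vertex 3.8 0.7 4.1
   vertex 5.4 1.3 4.9
  endloop
 endfacet
 facet normal -0.140 0.140 0.980
  outer loop
   vertex 0.5 1.2 5.9
   vertex 1.2 5.4 5.4
   vertex 0.0 0.7 5.9
  endloop
 endfacet
 facet normal 0.096 -0.096 0.991
  outer loop
   vertex 0.5 1.2 5.9
   vertex 0.0 0.7 5.9
   vertex 3.4 1.0 5.6
  endloop
 endfacet
 facet normal 0.109 0.100 0.989
  outer loop
   vertex 0.5 1.2 5.9
   vertex 3.4 1.0 5.6
   vertex 1.2 5.4 5.4
  endloop
 endfacet
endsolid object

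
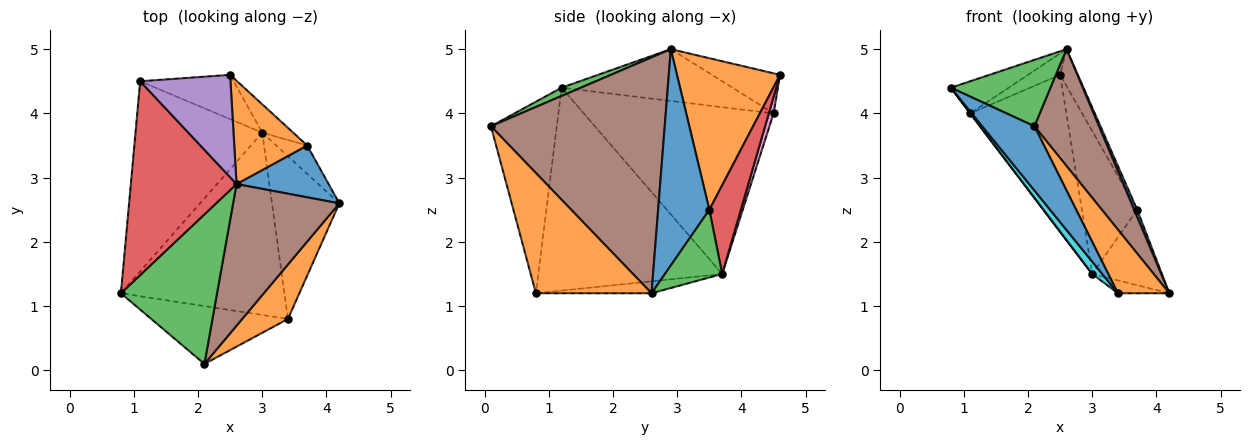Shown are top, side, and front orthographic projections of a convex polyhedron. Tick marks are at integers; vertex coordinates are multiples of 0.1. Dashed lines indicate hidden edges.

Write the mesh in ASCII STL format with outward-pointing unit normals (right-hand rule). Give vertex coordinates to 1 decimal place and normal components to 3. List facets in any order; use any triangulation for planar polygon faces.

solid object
 facet normal -0.684 -0.542 -0.488
  outer loop
   vertex 3.4 0.8 1.2
   vertex 2.1 0.1 3.8
   vertex 0.8 1.2 4.4
  endloop
 endfacet
 facet normal 0.863 -0.384 0.328
  outer loop
   vertex 3.4 0.8 1.2
   vertex 4.2 2.6 1.2
   vertex 2.1 0.1 3.8
  endloop
 endfacet
 facet normal 0.078 -0.404 0.911
  outer loop
   vertex 2.6 2.9 5.0
   vertex 0.8 1.2 4.4
   vertex 2.1 0.1 3.8
  endloop
 endfacet
 facet normal -0.435 0.147 0.888
  outer loop
   vertex 2.6 2.9 5.0
   vertex 1.1 4.5 4.0
   vertex 0.8 1.2 4.4
  endloop
 endfacet
 facet normal -0.398 0.188 0.898
  outer loop
   vertex 2.6 2.9 5.0
   vertex 2.5 4.6 4.6
   vertex 1.1 4.5 4.0
  endloop
 endfacet
 facet normal 0.864 -0.321 0.389
  outer loop
   vertex 2.6 2.9 5.0
   vertex 2.1 0.1 3.8
   vertex 4.2 2.6 1.2
  endloop
 endfacet
 facet normal 0.048 0.961 -0.271
  outer loop
   vertex 3.0 3.7 1.5
   vertex 1.1 4.5 4.0
   vertex 2.5 4.6 4.6
  endloop
 endfacet
 facet normal -0.174 0.077 -0.982
  outer loop
   vertex 3.0 3.7 1.5
   vertex 4.2 2.6 1.2
   vertex 3.4 0.8 1.2
  endloop
 endfacet
 facet normal -0.796 -0.001 -0.605
  outer loop
   vertex 3.0 3.7 1.5
   vertex 0.8 1.2 4.4
   vertex 1.1 4.5 4.0
  endloop
 endfacet
 facet normal -0.778 -0.042 -0.627
  outer loop
   vertex 3.0 3.7 1.5
   vertex 3.4 0.8 1.2
   vertex 0.8 1.2 4.4
  endloop
 endfacet
 facet normal 0.919 -0.055 0.391
  outer loop
   vertex 3.7 3.5 2.5
   vertex 2.6 2.9 5.0
   vertex 4.2 2.6 1.2
  endloop
 endfacet
 facet normal 0.890 0.153 0.429
  outer loop
   vertex 3.7 3.5 2.5
   vertex 2.5 4.6 4.6
   vertex 2.6 2.9 5.0
  endloop
 endfacet
 facet normal 0.610 0.742 -0.279
  outer loop
   vertex 3.7 3.5 2.5
   vertex 4.2 2.6 1.2
   vertex 3.0 3.7 1.5
  endloop
 endfacet
 facet normal 0.488 0.856 -0.170
  outer loop
   vertex 3.7 3.5 2.5
   vertex 3.0 3.7 1.5
   vertex 2.5 4.6 4.6
  endloop
 endfacet
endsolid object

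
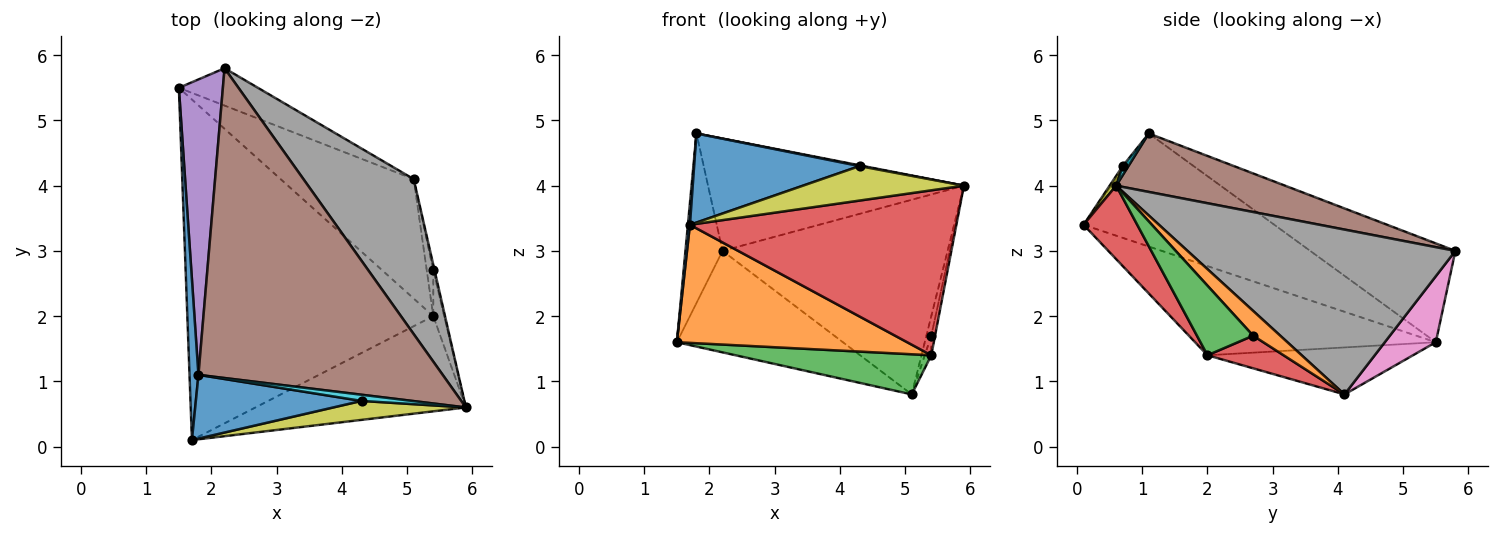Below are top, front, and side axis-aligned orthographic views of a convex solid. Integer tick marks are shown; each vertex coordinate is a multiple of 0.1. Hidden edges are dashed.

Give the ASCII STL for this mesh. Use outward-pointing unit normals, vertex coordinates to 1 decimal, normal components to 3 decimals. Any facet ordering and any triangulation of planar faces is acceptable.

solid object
 facet normal -0.997 -0.011 0.079
  outer loop
   vertex 1.8 1.1 4.8
   vertex 1.5 5.5 1.6
   vertex 1.7 0.1 3.4
  endloop
 endfacet
 facet normal -0.324 -0.310 -0.894
  outer loop
   vertex 5.4 2.0 1.4
   vertex 1.7 0.1 3.4
   vertex 1.5 5.5 1.6
  endloop
 endfacet
 facet normal -0.317 -0.302 -0.899
  outer loop
   vertex 5.4 2.0 1.4
   vertex 1.5 5.5 1.6
   vertex 5.1 4.1 0.8
  endloop
 endfacet
 facet normal 0.172 -0.853 -0.492
  outer loop
   vertex 5.4 2.0 1.4
   vertex 5.9 0.6 4.0
   vertex 1.7 0.1 3.4
  endloop
 endfacet
 facet normal -0.890 0.227 0.396
  outer loop
   vertex 2.2 5.8 3.0
   vertex 1.5 5.5 1.6
   vertex 1.8 1.1 4.8
  endloop
 endfacet
 facet normal 0.220 0.333 0.917
  outer loop
   vertex 2.2 5.8 3.0
   vertex 1.8 1.1 4.8
   vertex 5.9 0.6 4.0
  endloop
 endfacet
 facet normal 0.277 0.902 -0.332
  outer loop
   vertex 2.2 5.8 3.0
   vertex 5.1 4.1 0.8
   vertex 1.5 5.5 1.6
  endloop
 endfacet
 facet normal 0.681 0.573 0.456
  outer loop
   vertex 2.2 5.8 3.0
   vertex 5.9 0.6 4.0
   vertex 5.1 4.1 0.8
  endloop
 endfacet
 facet normal 0.036 -0.876 0.481
  outer loop
   vertex 4.3 0.7 4.3
   vertex 1.7 0.1 3.4
   vertex 5.9 0.6 4.0
  endloop
 endfacet
 facet normal 0.175 -0.125 0.977
  outer loop
   vertex 4.3 0.7 4.3
   vertex 5.9 0.6 4.0
   vertex 1.8 1.1 4.8
  endloop
 endfacet
 facet normal -0.014 -0.813 0.582
  outer loop
   vertex 4.3 0.7 4.3
   vertex 1.8 1.1 4.8
   vertex 1.7 0.1 3.4
  endloop
 endfacet
 facet normal 0.983 0.177 -0.052
  outer loop
   vertex 5.4 2.7 1.7
   vertex 5.1 4.1 0.8
   vertex 5.9 0.6 4.0
  endloop
 endfacet
 facet normal 0.986 0.066 -0.154
  outer loop
   vertex 5.4 2.7 1.7
   vertex 5.9 0.6 4.0
   vertex 5.4 2.0 1.4
  endloop
 endfacet
 facet normal 0.977 0.084 -0.195
  outer loop
   vertex 5.4 2.7 1.7
   vertex 5.4 2.0 1.4
   vertex 5.1 4.1 0.8
  endloop
 endfacet
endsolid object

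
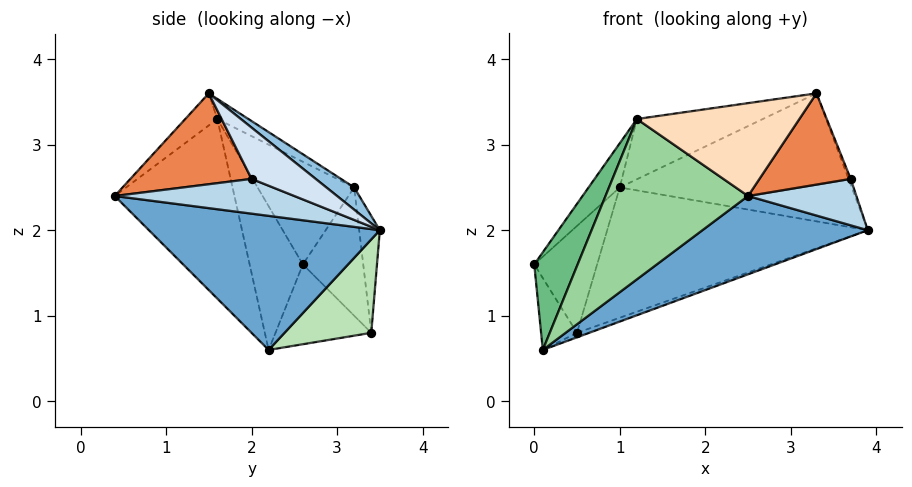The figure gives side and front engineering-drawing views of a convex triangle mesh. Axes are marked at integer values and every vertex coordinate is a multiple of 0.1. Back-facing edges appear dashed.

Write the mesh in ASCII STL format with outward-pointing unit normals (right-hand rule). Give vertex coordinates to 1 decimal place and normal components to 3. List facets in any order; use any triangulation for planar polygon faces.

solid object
 facet normal 0.418 -0.300 -0.857
  outer loop
   vertex 0.1 2.2 0.6
   vertex 3.9 3.5 2.0
   vertex 2.5 0.4 2.4
  endloop
 endfacet
 facet normal 0.073 0.610 0.789
  outer loop
   vertex 1.0 3.2 2.5
   vertex 3.3 1.5 3.6
   vertex 3.9 3.5 2.0
  endloop
 endfacet
 facet normal 0.604 -0.364 -0.709
  outer loop
   vertex 3.7 2.0 2.6
   vertex 2.5 0.4 2.4
   vertex 3.9 3.5 2.0
  endloop
 endfacet
 facet normal 0.923 0.031 0.384
  outer loop
   vertex 3.7 2.0 2.6
   vertex 3.9 3.5 2.0
   vertex 3.3 1.5 3.6
  endloop
 endfacet
 facet normal 0.799 -0.601 0.019
  outer loop
   vertex 3.7 2.0 2.6
   vertex 3.3 1.5 3.6
   vertex 2.5 0.4 2.4
  endloop
 endfacet
 facet normal -0.724 0.234 0.649
  outer loop
   vertex 1.2 1.6 3.3
   vertex 1.0 3.2 2.5
   vertex 0.0 2.6 1.6
  endloop
 endfacet
 facet normal -0.107 0.434 0.895
  outer loop
   vertex 1.2 1.6 3.3
   vertex 3.3 1.5 3.6
   vertex 1.0 3.2 2.5
  endloop
 endfacet
 facet normal -0.135 -0.684 0.717
  outer loop
   vertex 1.2 1.6 3.3
   vertex 2.5 0.4 2.4
   vertex 3.3 1.5 3.6
  endloop
 endfacet
 facet normal -0.763 -0.622 0.173
  outer loop
   vertex 1.2 1.6 3.3
   vertex 0.0 2.6 1.6
   vertex 0.1 2.2 0.6
  endloop
 endfacet
 facet normal -0.640 -0.762 0.091
  outer loop
   vertex 1.2 1.6 3.3
   vertex 0.1 2.2 0.6
   vertex 2.5 0.4 2.4
  endloop
 endfacet
 facet normal 0.331 0.047 -0.942
  outer loop
   vertex 0.5 3.4 0.8
   vertex 3.9 3.5 2.0
   vertex 0.1 2.2 0.6
  endloop
 endfacet
 facet normal -0.078 0.987 0.139
  outer loop
   vertex 0.5 3.4 0.8
   vertex 1.0 3.2 2.5
   vertex 3.9 3.5 2.0
  endloop
 endfacet
 facet normal -0.912 0.342 -0.228
  outer loop
   vertex 0.5 3.4 0.8
   vertex 0.1 2.2 0.6
   vertex 0.0 2.6 1.6
  endloop
 endfacet
 facet normal -0.665 0.693 0.277
  outer loop
   vertex 0.5 3.4 0.8
   vertex 0.0 2.6 1.6
   vertex 1.0 3.2 2.5
  endloop
 endfacet
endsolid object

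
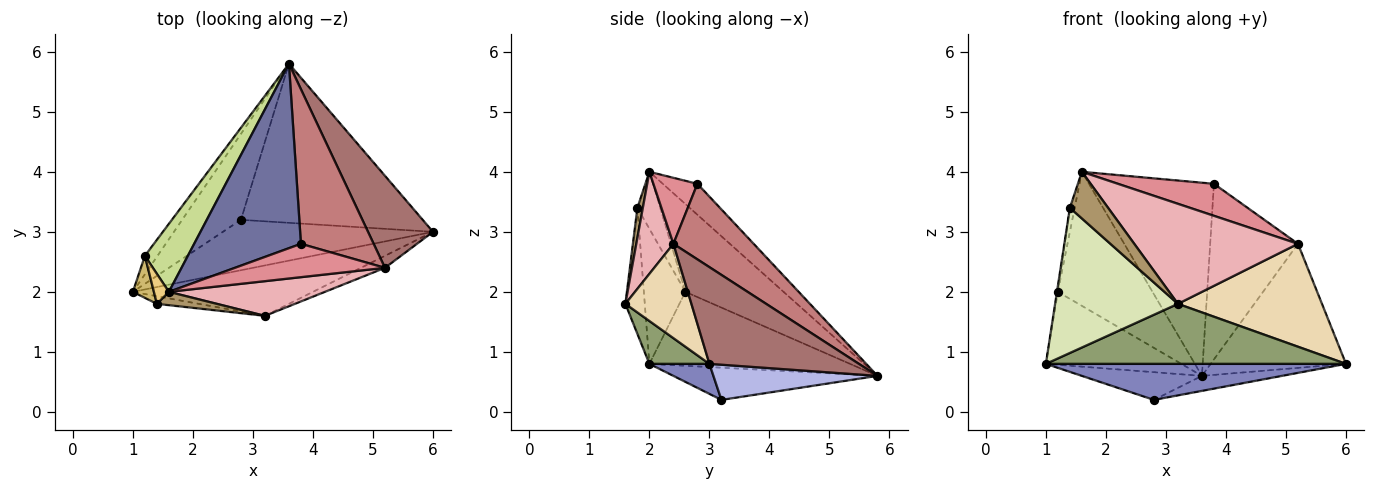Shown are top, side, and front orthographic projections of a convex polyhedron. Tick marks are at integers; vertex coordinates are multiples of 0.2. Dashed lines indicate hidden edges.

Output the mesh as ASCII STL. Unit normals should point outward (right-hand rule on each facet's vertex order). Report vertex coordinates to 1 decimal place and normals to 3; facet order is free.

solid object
 facet normal -0.196 0.709 0.677
  outer loop
   vertex 3.8 2.8 3.8
   vertex 3.6 5.8 0.6
   vertex 1.6 2.0 4.0
  endloop
 endfacet
 facet normal 0.115 -0.577 -0.808
  outer loop
   vertex 2.8 3.2 0.2
   vertex 6.0 3.0 0.8
   vertex 1.0 2.0 0.8
  endloop
 endfacet
 facet normal -0.463 0.272 -0.844
  outer loop
   vertex 2.8 3.2 0.2
   vertex 1.0 2.0 0.8
   vertex 3.6 5.8 0.6
  endloop
 endfacet
 facet normal 0.189 0.092 -0.978
  outer loop
   vertex 2.8 3.2 0.2
   vertex 3.6 5.8 0.6
   vertex 6.0 3.0 0.8
  endloop
 endfacet
 facet normal 0.151 -0.757 -0.636
  outer loop
   vertex 3.2 1.6 1.8
   vertex 1.0 2.0 0.8
   vertex 6.0 3.0 0.8
  endloop
 endfacet
 facet normal -0.821 0.554 -0.140
  outer loop
   vertex 1.2 2.6 2.0
   vertex 3.6 5.8 0.6
   vertex 1.0 2.0 0.8
  endloop
 endfacet
 facet normal -0.679 0.655 0.332
  outer loop
   vertex 1.2 2.6 2.0
   vertex 1.6 2.0 4.0
   vertex 3.6 5.8 0.6
  endloop
 endfacet
 facet normal -0.156 -0.986 -0.052
  outer loop
   vertex 1.4 1.8 3.4
   vertex 1.0 2.0 0.8
   vertex 3.2 1.6 1.8
  endloop
 endfacet
 facet normal 0.136 -0.953 0.272
  outer loop
   vertex 1.4 1.8 3.4
   vertex 3.2 1.6 1.8
   vertex 1.6 2.0 4.0
  endloop
 endfacet
 facet normal -0.988 0.022 0.154
  outer loop
   vertex 1.4 1.8 3.4
   vertex 1.2 2.6 2.0
   vertex 1.0 2.0 0.8
  endloop
 endfacet
 facet normal -0.948 0.200 0.249
  outer loop
   vertex 1.4 1.8 3.4
   vertex 1.6 2.0 4.0
   vertex 1.2 2.6 2.0
  endloop
 endfacet
 facet normal 0.414 -0.904 -0.105
  outer loop
   vertex 5.2 2.4 2.8
   vertex 3.2 1.6 1.8
   vertex 6.0 3.0 0.8
  endloop
 endfacet
 facet normal 0.664 0.601 0.446
  outer loop
   vertex 5.2 2.4 2.8
   vertex 6.0 3.0 0.8
   vertex 3.6 5.8 0.6
  endloop
 endfacet
 facet normal 0.566 0.619 0.545
  outer loop
   vertex 5.2 2.4 2.8
   vertex 3.6 5.8 0.6
   vertex 3.8 2.8 3.8
  endloop
 endfacet
 facet normal 0.303 -0.660 0.688
  outer loop
   vertex 5.2 2.4 2.8
   vertex 3.8 2.8 3.8
   vertex 1.6 2.0 4.0
  endloop
 endfacet
 facet normal 0.209 -0.924 0.320
  outer loop
   vertex 5.2 2.4 2.8
   vertex 1.6 2.0 4.0
   vertex 3.2 1.6 1.8
  endloop
 endfacet
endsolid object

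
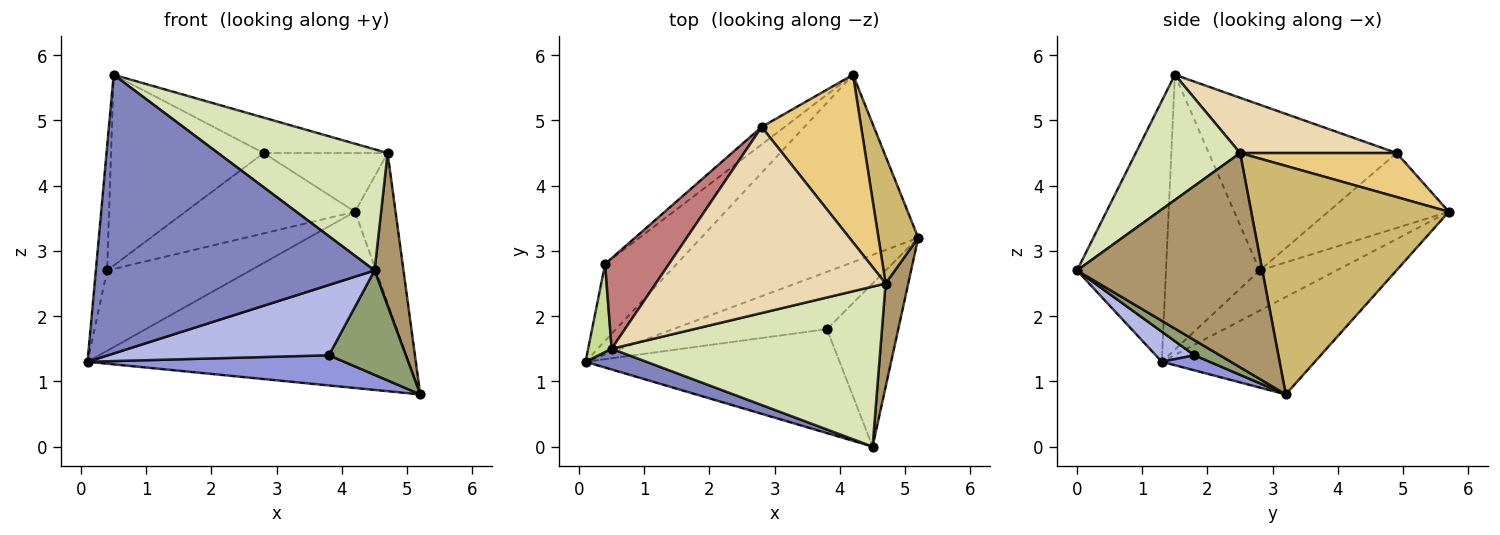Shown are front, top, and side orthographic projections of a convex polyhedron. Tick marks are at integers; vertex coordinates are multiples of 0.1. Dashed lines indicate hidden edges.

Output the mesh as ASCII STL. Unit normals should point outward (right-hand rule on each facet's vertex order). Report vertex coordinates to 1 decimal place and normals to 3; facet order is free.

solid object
 facet normal -0.311 0.651 -0.692
  outer loop
   vertex 4.2 5.7 3.6
   vertex 5.2 3.2 0.8
   vertex 0.1 1.3 1.3
  endloop
 endfacet
 facet normal -0.303 -0.950 0.071
  outer loop
   vertex 0.5 1.5 5.7
   vertex 0.1 1.3 1.3
   vertex 4.5 0.0 2.7
  endloop
 endfacet
 facet normal 0.087 -0.464 -0.881
  outer loop
   vertex 3.8 1.8 1.4
   vertex 0.1 1.3 1.3
   vertex 5.2 3.2 0.8
  endloop
 endfacet
 facet normal 0.098 -0.557 -0.824
  outer loop
   vertex 3.8 1.8 1.4
   vertex 4.5 0.0 2.7
   vertex 0.1 1.3 1.3
  endloop
 endfacet
 facet normal 0.175 -0.531 -0.829
  outer loop
   vertex 3.8 1.8 1.4
   vertex 5.2 3.2 0.8
   vertex 4.5 0.0 2.7
  endloop
 endfacet
 facet normal -0.362 0.674 -0.644
  outer loop
   vertex 0.4 2.8 2.7
   vertex 4.2 5.7 3.6
   vertex 0.1 1.3 1.3
  endloop
 endfacet
 facet normal -0.989 0.119 0.085
  outer loop
   vertex 0.4 2.8 2.7
   vertex 0.1 1.3 1.3
   vertex 0.5 1.5 5.7
  endloop
 endfacet
 facet normal 0.348 -0.566 0.747
  outer loop
   vertex 4.7 2.5 4.5
   vertex 0.5 1.5 5.7
   vertex 4.5 0.0 2.7
  endloop
 endfacet
 facet normal 0.983 -0.153 0.104
  outer loop
   vertex 4.7 2.5 4.5
   vertex 4.5 0.0 2.7
   vertex 5.2 3.2 0.8
  endloop
 endfacet
 facet normal 0.966 0.198 0.168
  outer loop
   vertex 4.7 2.5 4.5
   vertex 5.2 3.2 0.8
   vertex 4.2 5.7 3.6
  endloop
 endfacet
 facet normal 0.385 0.305 0.871
  outer loop
   vertex 2.8 4.9 4.5
   vertex 4.7 2.5 4.5
   vertex 4.2 5.7 3.6
  endloop
 endfacet
 facet normal 0.230 0.182 0.956
  outer loop
   vertex 2.8 4.9 4.5
   vertex 0.5 1.5 5.7
   vertex 4.7 2.5 4.5
  endloop
 endfacet
 facet normal -0.571 0.802 -0.175
  outer loop
   vertex 2.8 4.9 4.5
   vertex 4.2 5.7 3.6
   vertex 0.4 2.8 2.7
  endloop
 endfacet
 facet normal -0.744 0.604 0.287
  outer loop
   vertex 2.8 4.9 4.5
   vertex 0.4 2.8 2.7
   vertex 0.5 1.5 5.7
  endloop
 endfacet
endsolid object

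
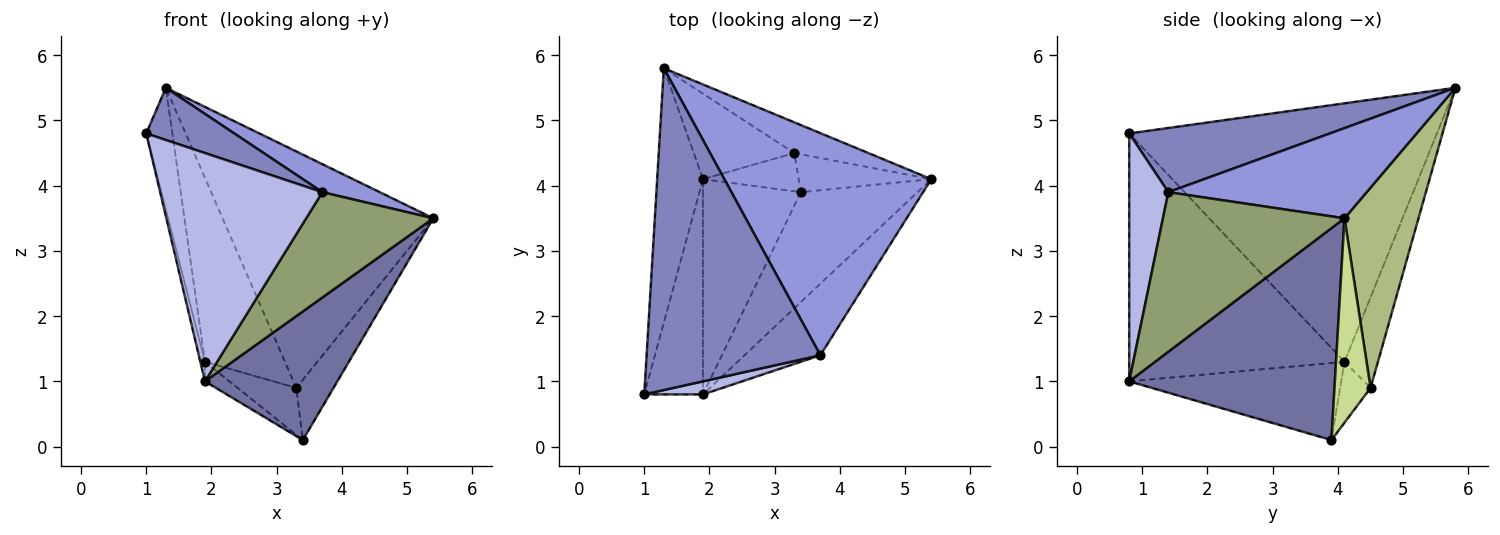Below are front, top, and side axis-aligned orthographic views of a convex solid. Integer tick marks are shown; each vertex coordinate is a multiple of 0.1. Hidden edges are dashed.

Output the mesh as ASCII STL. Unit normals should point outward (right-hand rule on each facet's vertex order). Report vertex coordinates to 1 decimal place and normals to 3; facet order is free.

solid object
 facet normal 0.763 -0.491 -0.420
  outer loop
   vertex 1.9 0.8 1.0
   vertex 3.4 3.9 0.1
   vertex 5.4 4.1 3.5
  endloop
 endfacet
 facet normal 0.343 -0.150 0.927
  outer loop
   vertex 3.7 1.4 3.9
   vertex 1.3 5.8 5.5
   vertex 1.0 0.8 4.8
  endloop
 endfacet
 facet normal 0.397 -0.115 0.911
  outer loop
   vertex 3.7 1.4 3.9
   vertex 5.4 4.1 3.5
   vertex 1.3 5.8 5.5
  endloop
 endfacet
 facet normal 0.234 -0.971 0.055
  outer loop
   vertex 3.7 1.4 3.9
   vertex 1.0 0.8 4.8
   vertex 1.9 0.8 1.0
  endloop
 endfacet
 facet normal 0.763 -0.534 -0.363
  outer loop
   vertex 3.7 1.4 3.9
   vertex 1.9 0.8 1.0
   vertex 5.4 4.1 3.5
  endloop
 endfacet
 facet normal 0.329 0.936 -0.122
  outer loop
   vertex 3.3 4.5 0.9
   vertex 1.3 5.8 5.5
   vertex 5.4 4.1 3.5
  endloop
 endfacet
 facet normal 0.634 0.654 -0.412
  outer loop
   vertex 3.3 4.5 0.9
   vertex 5.4 4.1 3.5
   vertex 3.4 3.9 0.1
  endloop
 endfacet
 facet normal -0.617 0.071 -0.783
  outer loop
   vertex 1.9 4.1 1.3
   vertex 3.4 3.9 0.1
   vertex 1.9 0.8 1.0
  endloop
 endfacet
 facet normal -0.355 0.848 -0.394
  outer loop
   vertex 1.9 4.1 1.3
   vertex 1.3 5.8 5.5
   vertex 3.3 4.5 0.9
  endloop
 endfacet
 facet normal -0.373 0.719 -0.586
  outer loop
   vertex 1.9 4.1 1.3
   vertex 3.3 4.5 0.9
   vertex 3.4 3.9 0.1
  endloop
 endfacet
 facet normal -0.981 0.083 -0.174
  outer loop
   vertex 1.9 4.1 1.3
   vertex 1.0 0.8 4.8
   vertex 1.3 5.8 5.5
  endloop
 endfacet
 facet normal -0.973 0.021 -0.230
  outer loop
   vertex 1.9 4.1 1.3
   vertex 1.9 0.8 1.0
   vertex 1.0 0.8 4.8
  endloop
 endfacet
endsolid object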